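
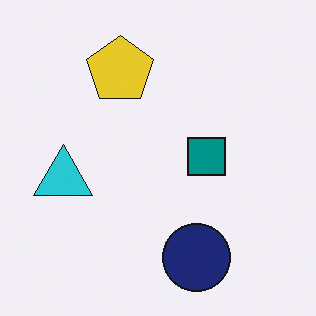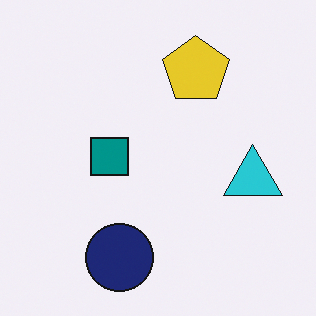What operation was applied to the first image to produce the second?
The transformation is: flipped horizontally (left ↔ right).

The cyan triangle is in the left of the first image and the right of the second — shapes on opposite sides of the vertical midline have swapped in a mirror flip.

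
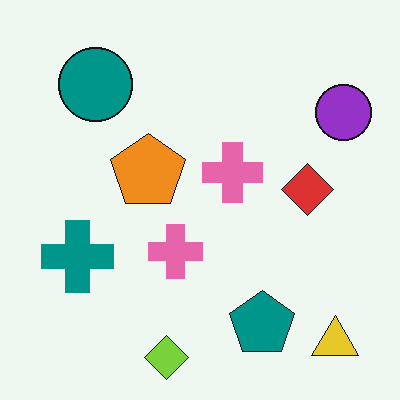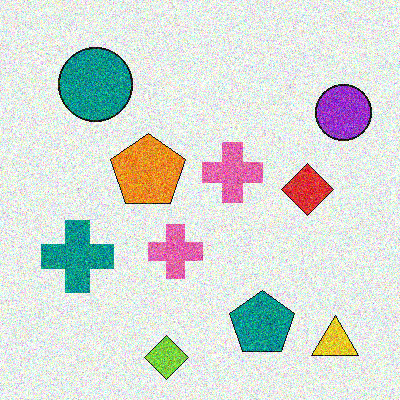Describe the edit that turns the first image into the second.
This is the original image degraded with a thick layer of grain.

Random speckle covers the whole image, including the flat background.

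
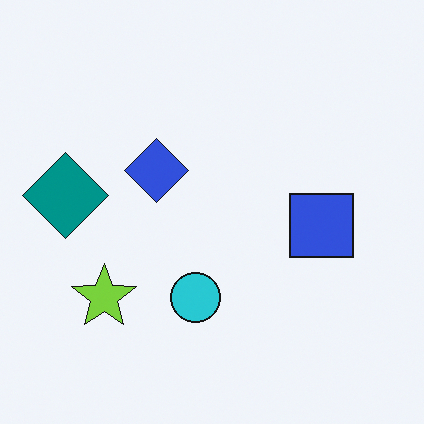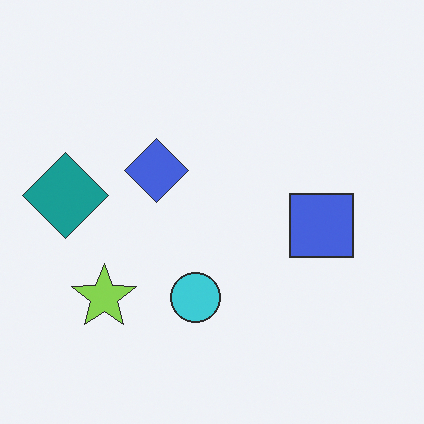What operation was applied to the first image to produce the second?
It was given slightly reduced contrast.

Tones are pushed toward mid-grey across the whole image — a global contrast change.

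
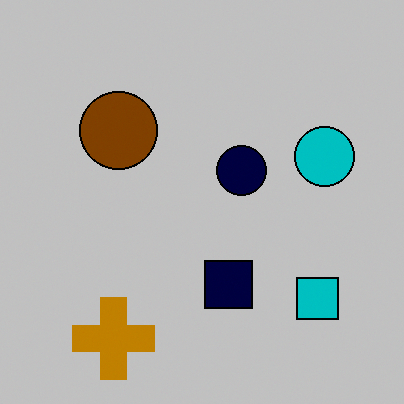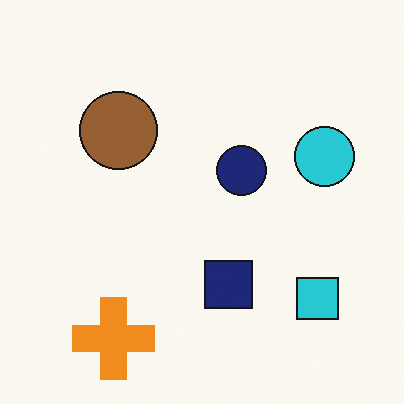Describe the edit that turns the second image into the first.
The transformation is: heavily posterized to just a handful of flat colors.

Each flat color has snapped to a coarser quantized level — most visibly, the near-white background has dropped to a flat grey.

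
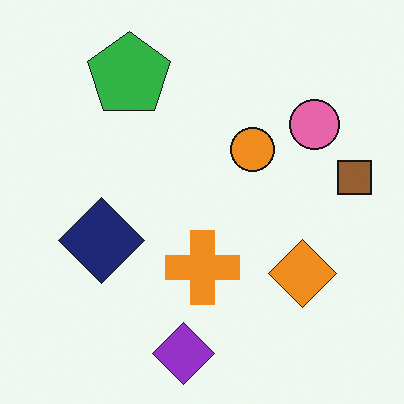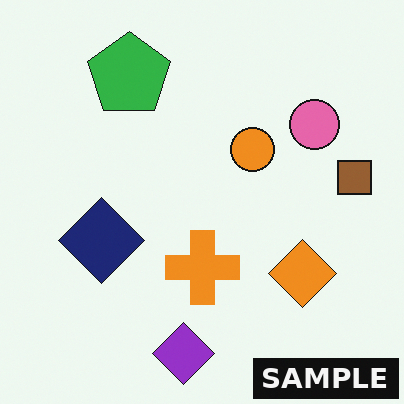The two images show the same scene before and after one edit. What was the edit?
It was watermarked with the text "SAMPLE" in the lower-right corner.

A dark label reading "SAMPLE" appears in the lower-right corner.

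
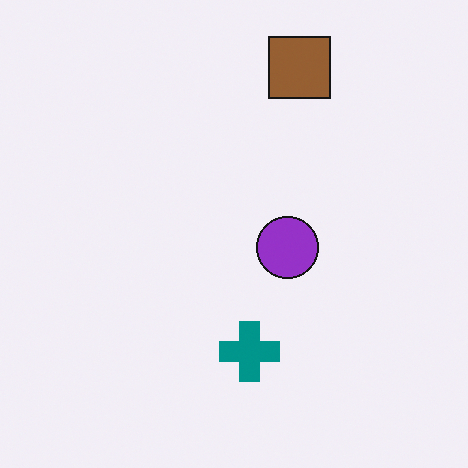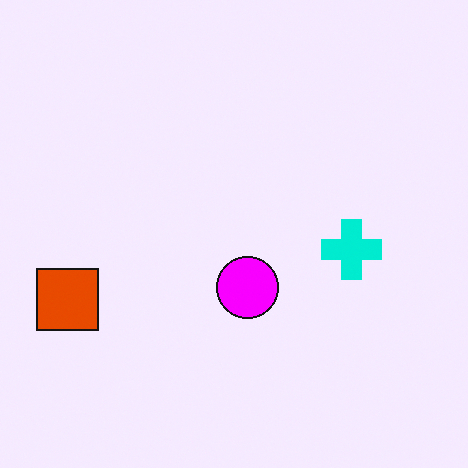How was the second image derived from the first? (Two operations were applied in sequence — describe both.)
The second image is the first transposed (reflected across the top-left ↔ bottom-right diagonal), then heavily oversaturated.

Shapes have swapped their row and column positions — what was in the top-right is now in the bottom-left — a diagonal reflection. All colors are more vivid — a global saturation change.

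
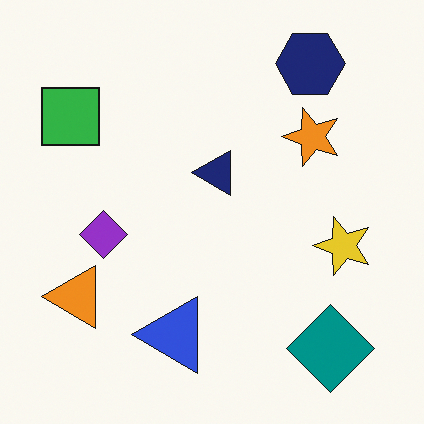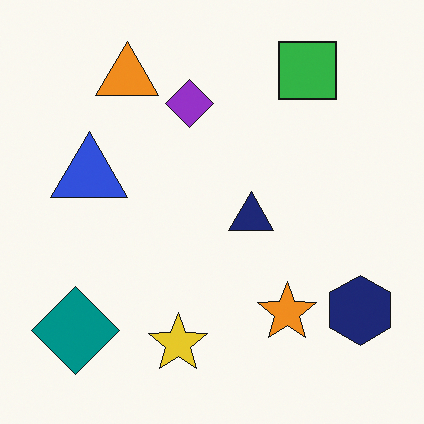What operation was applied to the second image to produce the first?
This is the original image rotated 90° counter-clockwise.

The teal diamond sits in the bottom-left of the second image and the bottom-right of the first — consistent with a whole-image 90° counter-clockwise rotation.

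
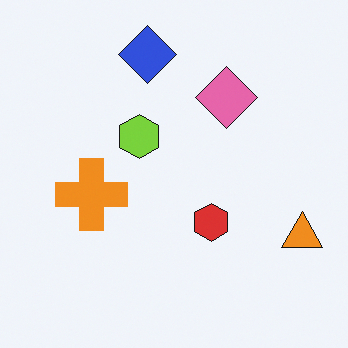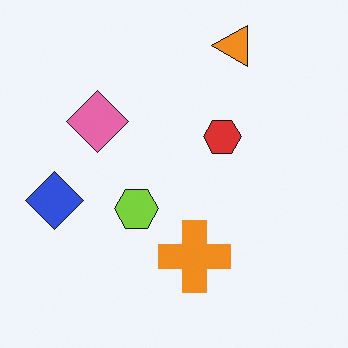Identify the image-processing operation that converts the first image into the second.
This is the original image rotated 90° counter-clockwise.

The orange triangle sits in the bottom-right of the first image and the top-right of the second — consistent with a whole-image 90° counter-clockwise rotation.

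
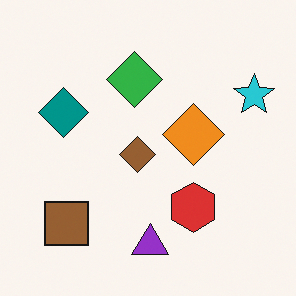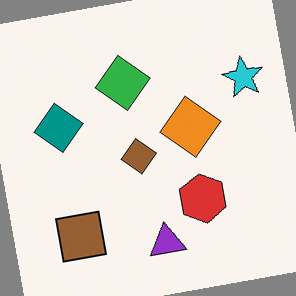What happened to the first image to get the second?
Rotated counter-clockwise by a small amount.

Every shape is tilted by the same angle and the image corners show triangular fill wedges — a whole-image rotation by a non-right angle.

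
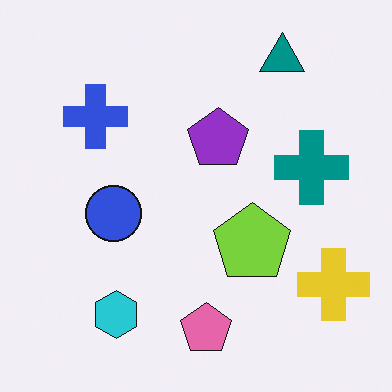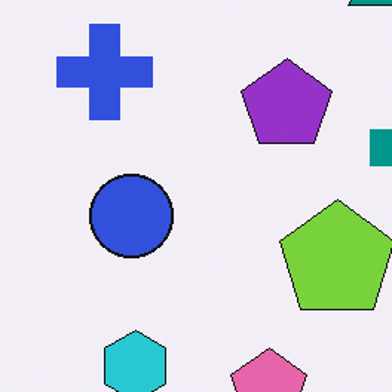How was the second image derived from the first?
It was cropped slightly and scaled back up.

The visible shapes are larger and the field of view is narrower; shapes near the original edges may be partly or wholly outside the frame — a crop-and-rescale.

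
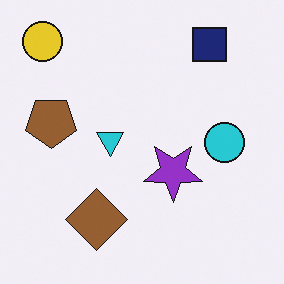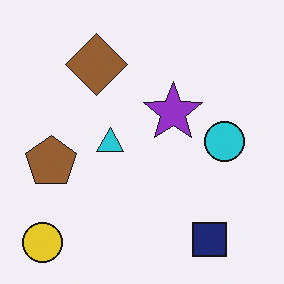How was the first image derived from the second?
The first image is the second flipped vertically (top ↔ bottom).

The yellow circle is in the bottom-left of the second image and the top-left of the first — shapes on opposite sides of the horizontal midline have swapped in a mirror flip.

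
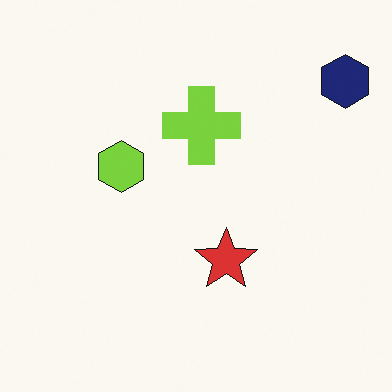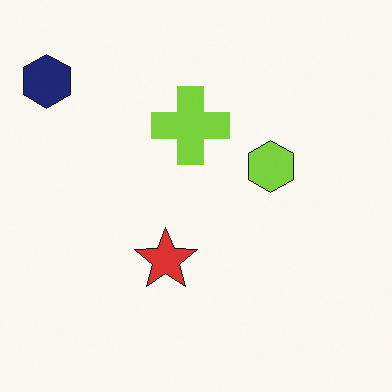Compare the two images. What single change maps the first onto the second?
This is the original image flipped horizontally (left ↔ right).

The navy hexagon is in the top-right of the first image and the top-left of the second — shapes on opposite sides of the vertical midline have swapped in a mirror flip.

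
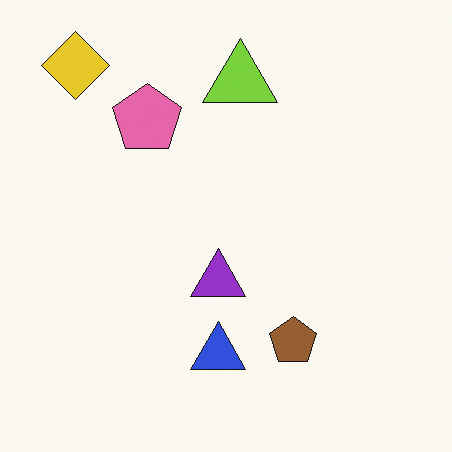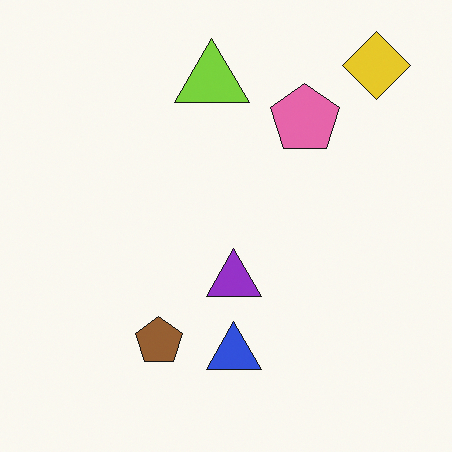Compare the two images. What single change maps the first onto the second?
The second image is the first flipped horizontally (left ↔ right).

The yellow diamond is in the top-left of the first image and the top-right of the second — shapes on opposite sides of the vertical midline have swapped in a mirror flip.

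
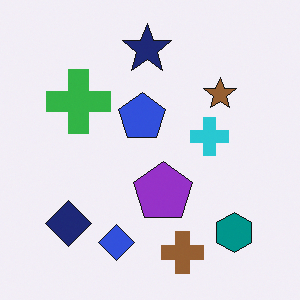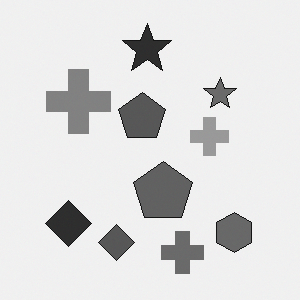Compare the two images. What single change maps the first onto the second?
It was converted to grayscale.

All color is removed — every shape is now a shade of grey.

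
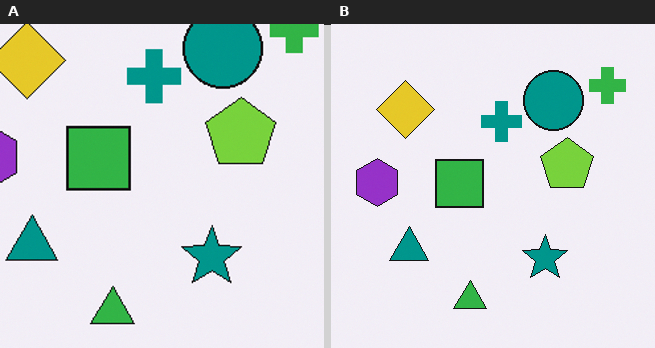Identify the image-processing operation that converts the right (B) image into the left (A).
The transformation is: cropped to a modestly smaller region and rescaled.

The visible shapes are larger and the field of view is narrower; shapes near the original edges may be partly or wholly outside the frame — a crop-and-rescale.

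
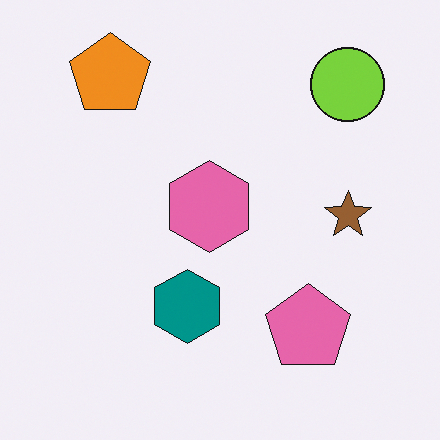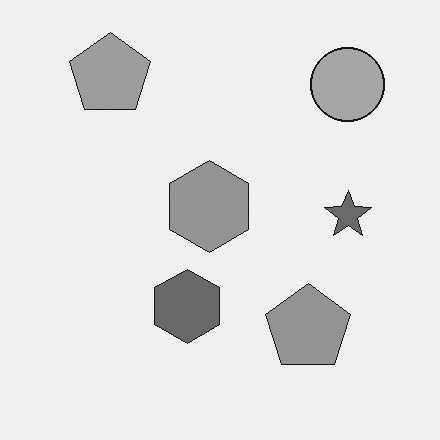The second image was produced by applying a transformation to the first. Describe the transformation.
It was converted to grayscale.

All color is removed — every shape is now a shade of grey.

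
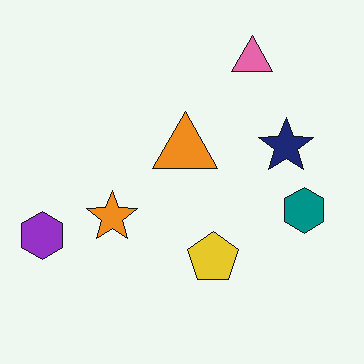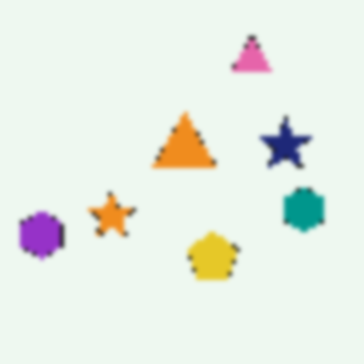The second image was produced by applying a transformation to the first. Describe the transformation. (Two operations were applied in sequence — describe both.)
The image was lightly pixelated (a mild mosaic effect), then lightly blurred.

Shapes are reduced to large square blocks; fine edges and outlines are lost — a downscale-then-upscale (mosaic) effect. Shape edges and outlines are uniformly softened across the whole image.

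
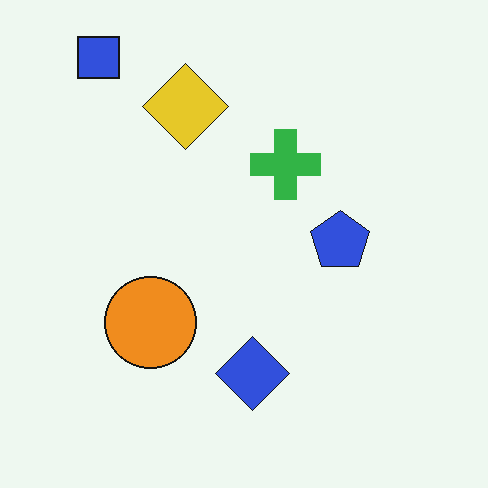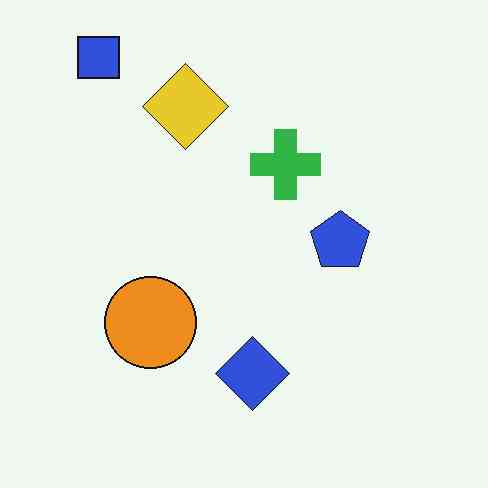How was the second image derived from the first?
This is the original image JPEG-compressed with visible artifacts.

Blocky 8×8 compression artifacts appear around shape edges and the flat background shows ringing — characteristic JPEG degradation.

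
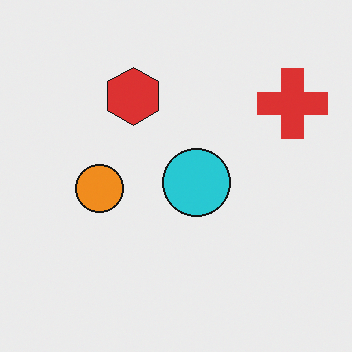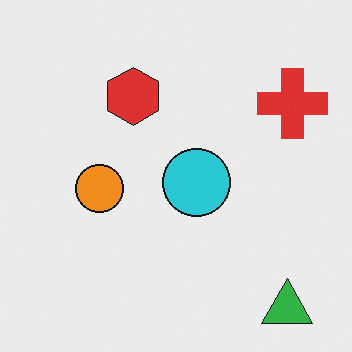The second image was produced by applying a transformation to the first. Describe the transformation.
Overlaid with an additional green triangle.

A green triangle appears in the second image that is absent from the first.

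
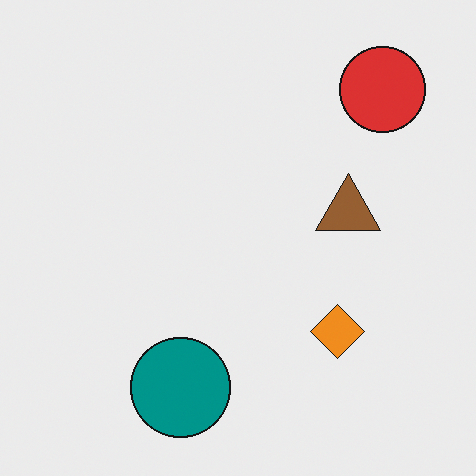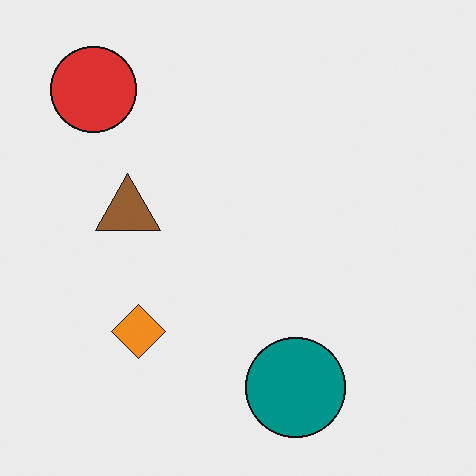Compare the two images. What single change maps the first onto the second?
It was flipped horizontally (left ↔ right).

The red circle is in the top-right of the first image and the top-left of the second — shapes on opposite sides of the vertical midline have swapped in a mirror flip.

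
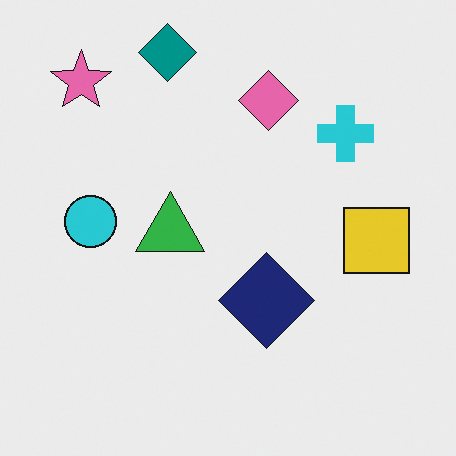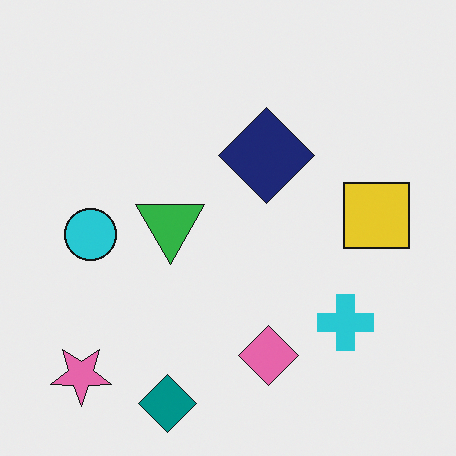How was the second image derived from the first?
This is the original image flipped vertically (top ↔ bottom).

The teal diamond is in the top of the first image and the bottom of the second — shapes on opposite sides of the horizontal midline have swapped in a mirror flip.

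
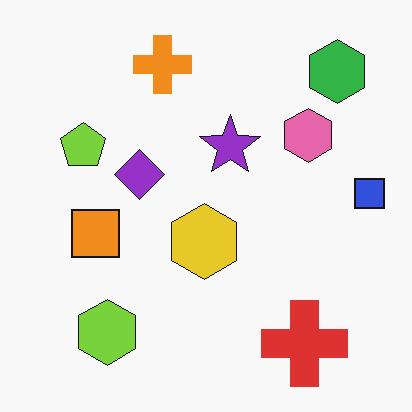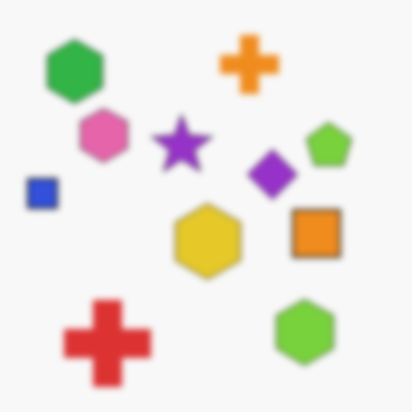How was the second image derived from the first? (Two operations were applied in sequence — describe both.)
This is the original image noticeably gaussian-blurred, then flipped horizontally (left ↔ right).

Shape edges and outlines are uniformly softened across the whole image. The blue square is in the right of the first image and the left of the second — shapes on opposite sides of the vertical midline have swapped in a mirror flip.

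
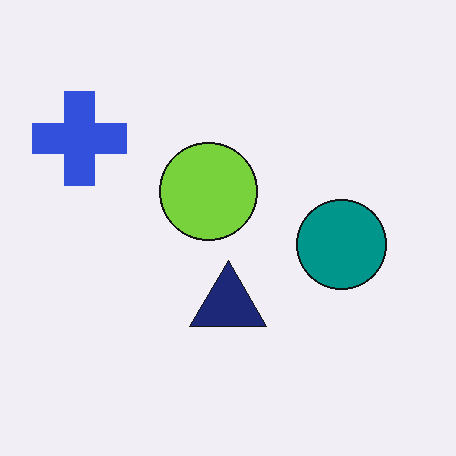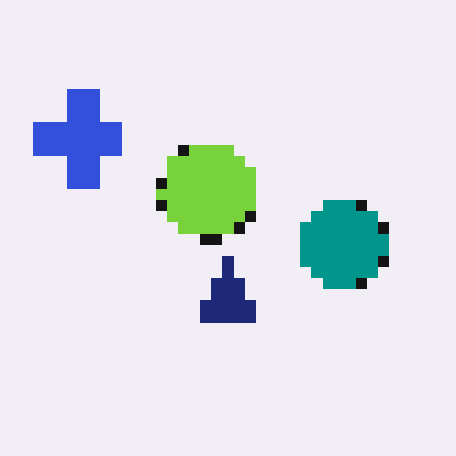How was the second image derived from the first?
It was heavily pixelated into large blocks.

Shapes are reduced to large square blocks; fine edges and outlines are lost — a downscale-then-upscale (mosaic) effect.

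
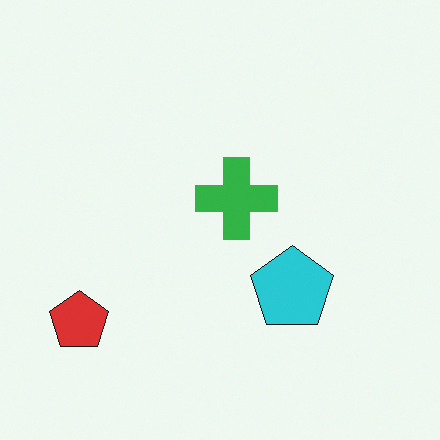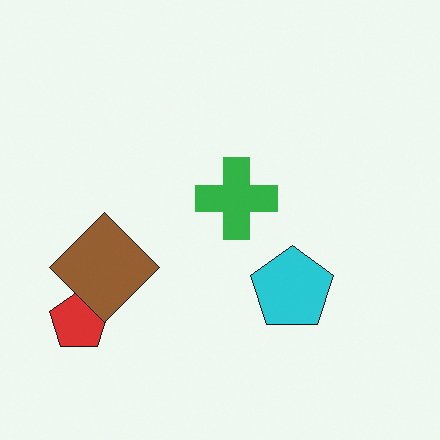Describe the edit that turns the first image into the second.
This is the original image overlaid with an additional brown diamond.

A brown diamond appears in the second image that is absent from the first.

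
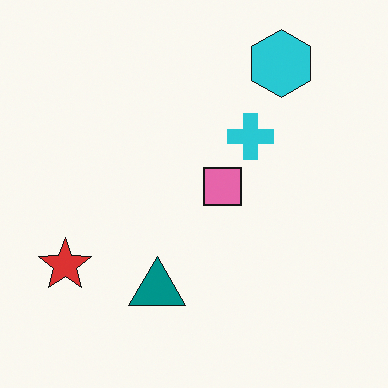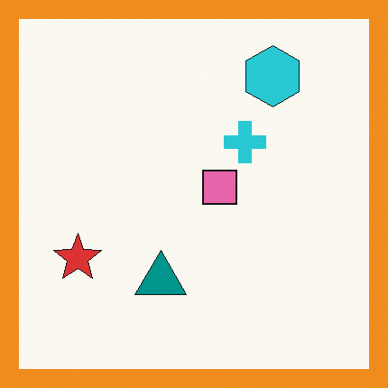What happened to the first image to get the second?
The image was framed with a orange border.

A solid orange frame runs around the edge of the second image, with the content slightly shrunk inside it.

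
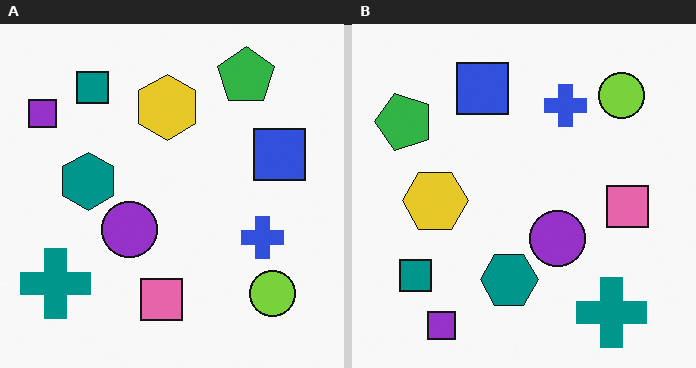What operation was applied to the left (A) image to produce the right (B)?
The transformation is: rotated 90° counter-clockwise.

The purple square sits in the top-left of the left (A) image and the bottom-left of the right (B) — consistent with a whole-image 90° counter-clockwise rotation.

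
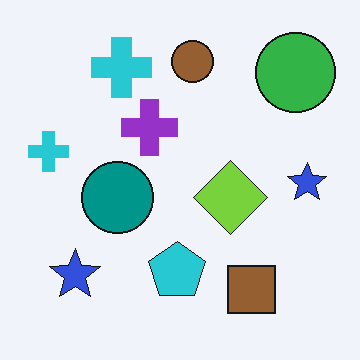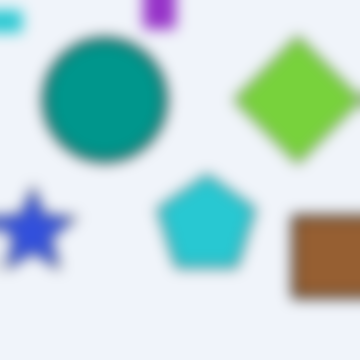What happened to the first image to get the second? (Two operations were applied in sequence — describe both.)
The transformation is: cropped to a noticeably smaller region and rescaled, then heavily blurred.

The visible shapes are larger and the field of view is narrower; shapes near the original edges may be partly or wholly outside the frame — a crop-and-rescale. Shape edges and outlines are uniformly softened across the whole image.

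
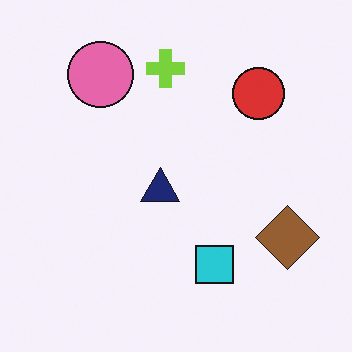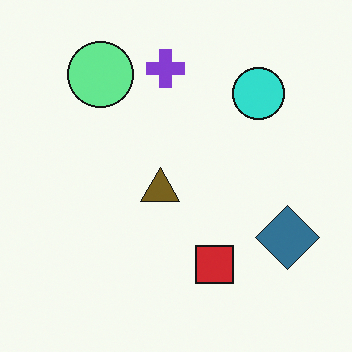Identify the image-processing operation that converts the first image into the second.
The image was hue-shifted by a large amount.

Every shape's color has rotated by the same amount around the hue wheel — a uniform hue shift.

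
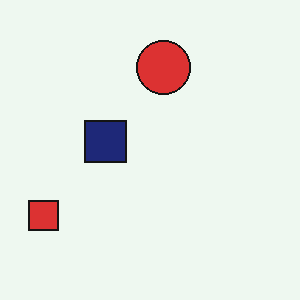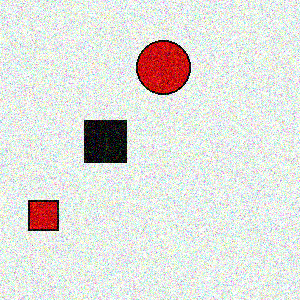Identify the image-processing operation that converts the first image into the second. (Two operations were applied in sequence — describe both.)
This is the original image boosted in contrast, then degraded with a thick layer of grain.

Tones are pushed away from mid-grey across the whole image — a global contrast change. Random speckle covers the whole image, including the flat background.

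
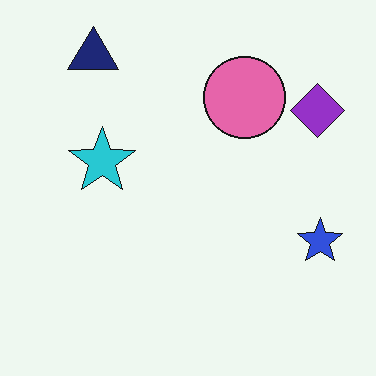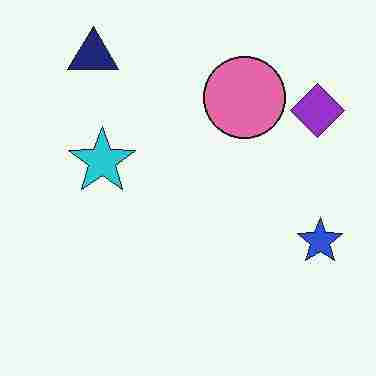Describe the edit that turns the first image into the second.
The transformation is: heavily JPEG-compressed with obvious blocking artifacts.

Blocky 8×8 compression artifacts appear around shape edges and the flat background shows ringing — characteristic JPEG degradation.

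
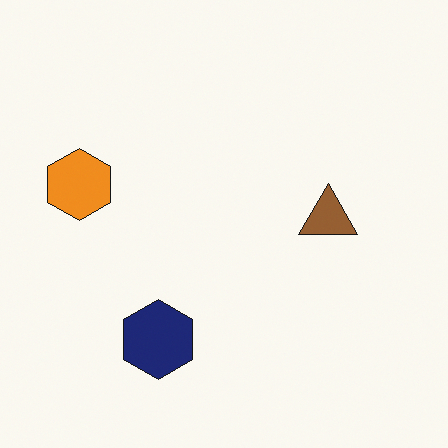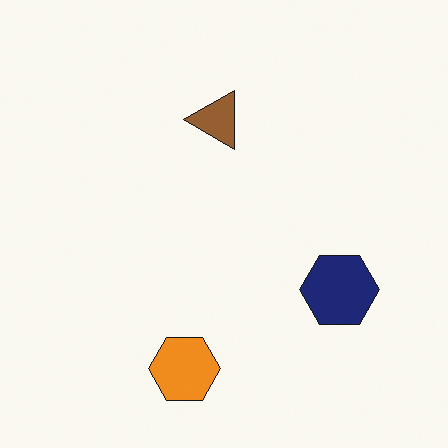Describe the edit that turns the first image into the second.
The transformation is: rotated 90° counter-clockwise.

The orange hexagon sits in the left of the first image and the bottom of the second — consistent with a whole-image 90° counter-clockwise rotation.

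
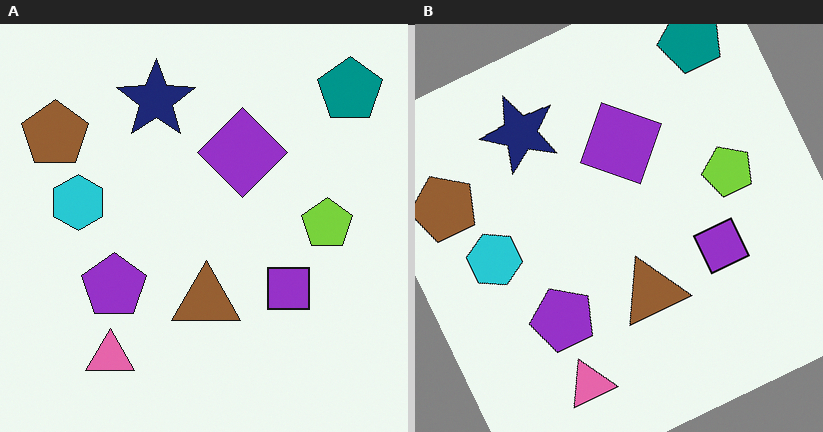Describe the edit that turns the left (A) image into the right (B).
The image was rotated counter-clockwise by a clearly visible amount.

Every shape is tilted by the same angle and the image corners show triangular fill wedges — a whole-image rotation by a non-right angle.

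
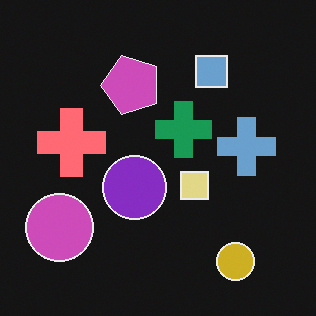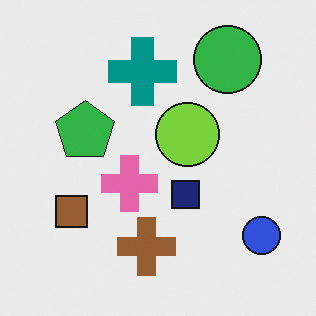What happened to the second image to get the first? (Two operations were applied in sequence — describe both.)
The transformation is: transposed (reflected across the top-left ↔ bottom-right diagonal), then color-inverted (negative).

Shapes have swapped their row and column positions — what was in the top-right is now in the bottom-left — a diagonal reflection. The light background has become dark and every shape's color is its complement — a photographic negative.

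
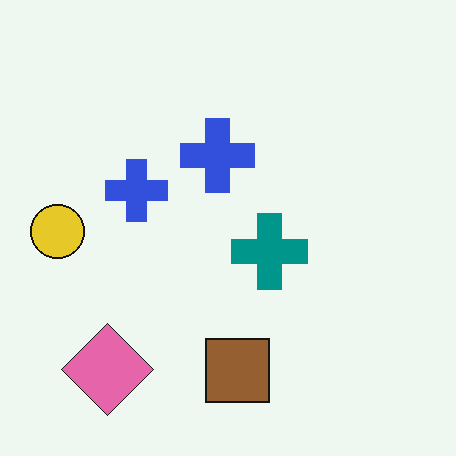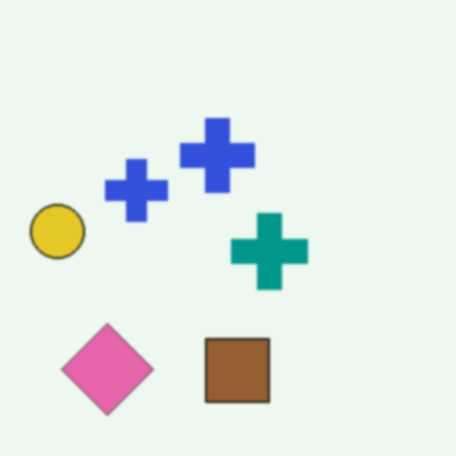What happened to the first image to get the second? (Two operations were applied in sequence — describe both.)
This is the original image given a subtle gaussian blur, then JPEG-compressed with visible artifacts.

Shape edges and outlines are uniformly softened across the whole image. Blocky 8×8 compression artifacts appear around shape edges and the flat background shows ringing — characteristic JPEG degradation.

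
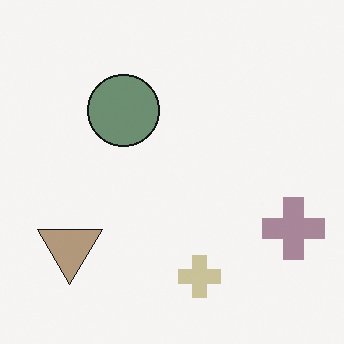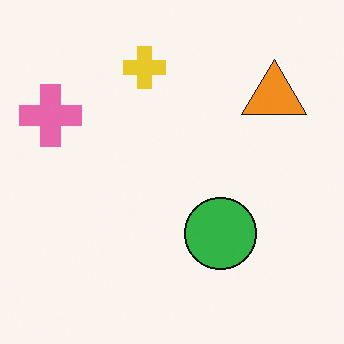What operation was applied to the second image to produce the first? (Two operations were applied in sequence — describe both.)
Heavily desaturated, then rotated 180°.

All colors are more muted and greyish — a global saturation change. The pink cross sits in the left of the second image and the right of the first — consistent with a whole-image 180° rotation.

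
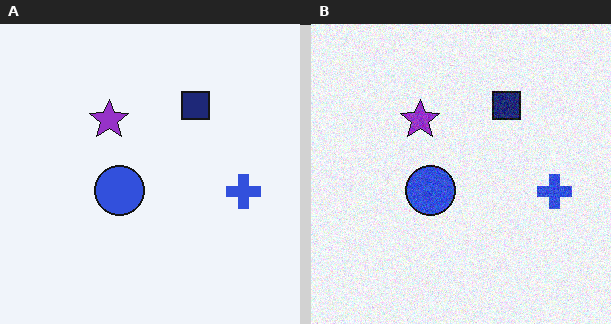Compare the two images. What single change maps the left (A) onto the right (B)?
This is the original image degraded with moderate additive noise.

Random speckle covers the whole image, including the flat background.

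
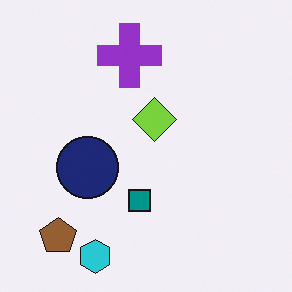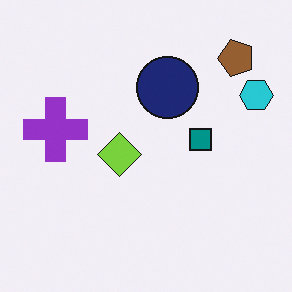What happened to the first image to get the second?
The second image is the first transposed (reflected across the top-left ↔ bottom-right diagonal).

Shapes have swapped their row and column positions — what was in the top-right is now in the bottom-left — a diagonal reflection.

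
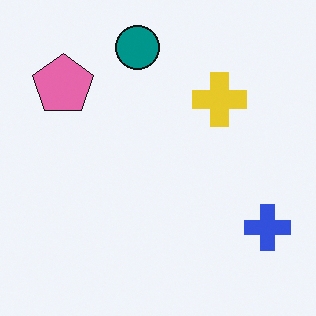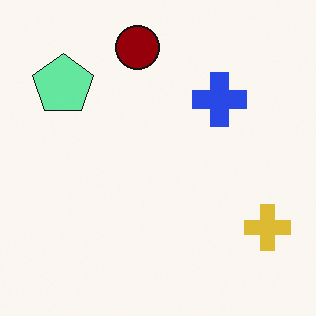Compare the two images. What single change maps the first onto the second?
It was hue-shifted by a large amount.

Every shape's color has rotated by the same amount around the hue wheel — a uniform hue shift.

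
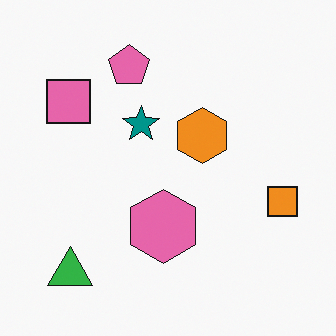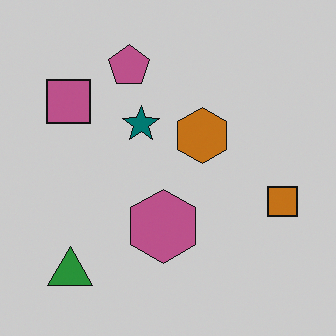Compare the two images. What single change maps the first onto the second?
The transformation is: darkened a little.

Every pixel — background and shapes alike — is uniformly darkened.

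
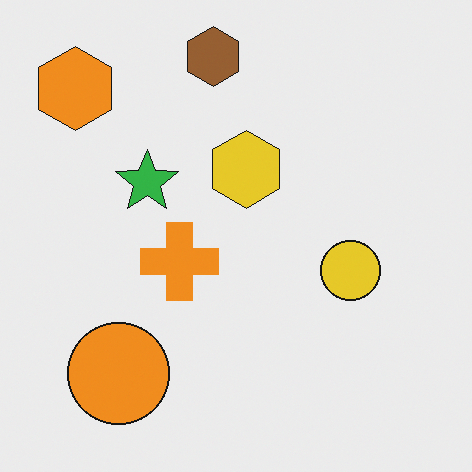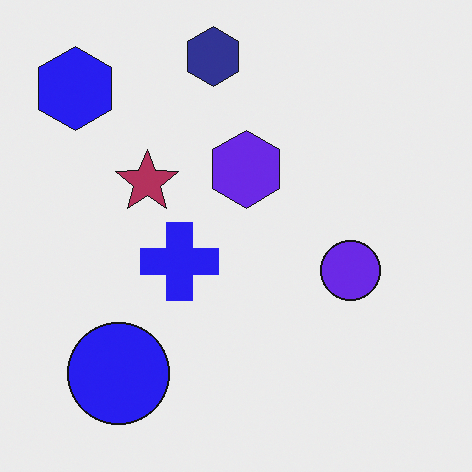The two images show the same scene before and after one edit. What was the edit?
It was hue-shifted by a large amount.

Every shape's color has rotated by the same amount around the hue wheel — a uniform hue shift.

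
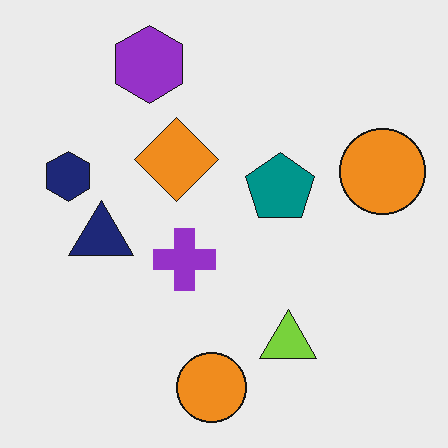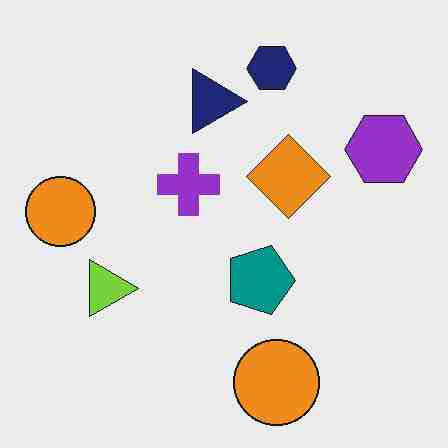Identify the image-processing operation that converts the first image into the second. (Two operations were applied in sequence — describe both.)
Heavily JPEG-compressed with obvious blocking artifacts, then rotated 90° clockwise.

Blocky 8×8 compression artifacts appear around shape edges and the flat background shows ringing — characteristic JPEG degradation. The purple hexagon sits in the top-left of the first image and the top-right of the second — consistent with a whole-image 90° clockwise rotation.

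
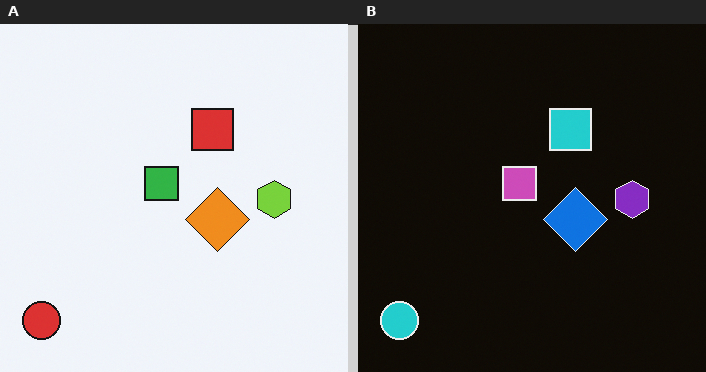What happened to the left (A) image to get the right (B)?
The transformation is: color-inverted (negative).

The light background has become dark and every shape's color is its complement — a photographic negative.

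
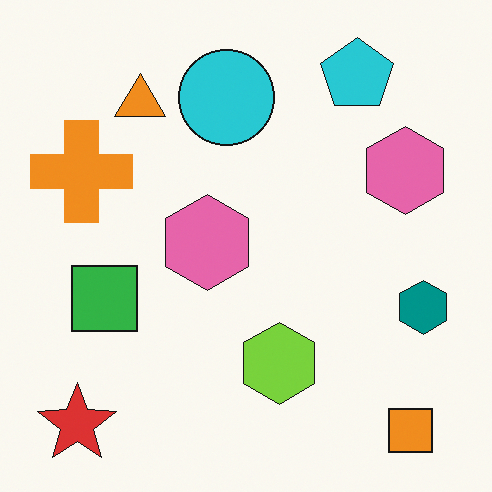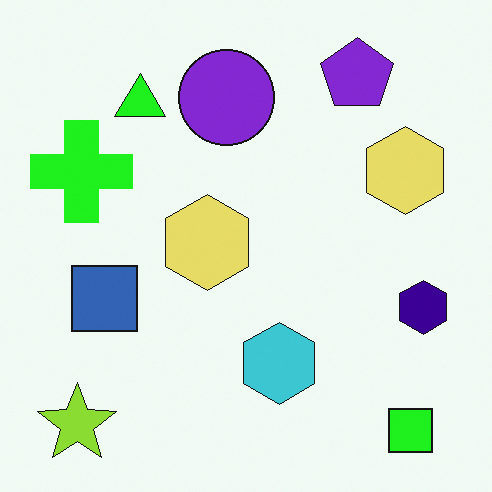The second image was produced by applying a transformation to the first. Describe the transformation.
The transformation is: hue-shifted through roughly a third of the color wheel.

Every shape's color has rotated by the same amount around the hue wheel — a uniform hue shift.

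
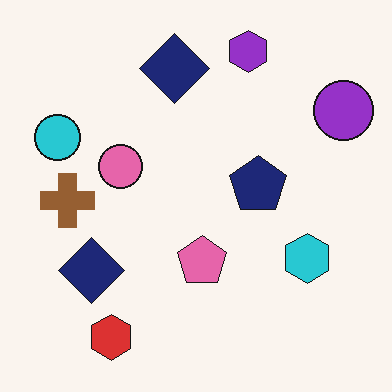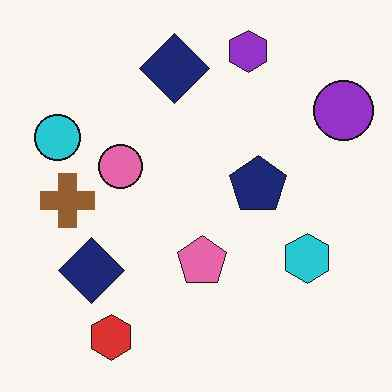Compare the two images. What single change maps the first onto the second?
It was JPEG-compressed with visible artifacts.

Blocky 8×8 compression artifacts appear around shape edges and the flat background shows ringing — characteristic JPEG degradation.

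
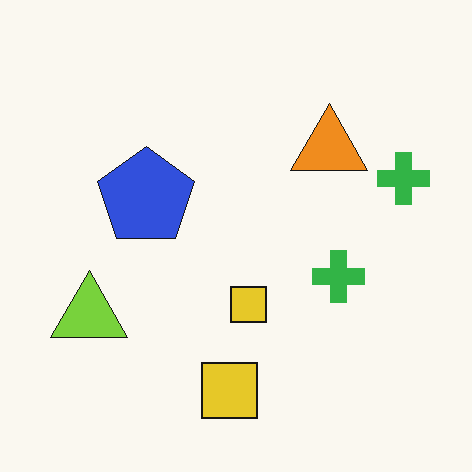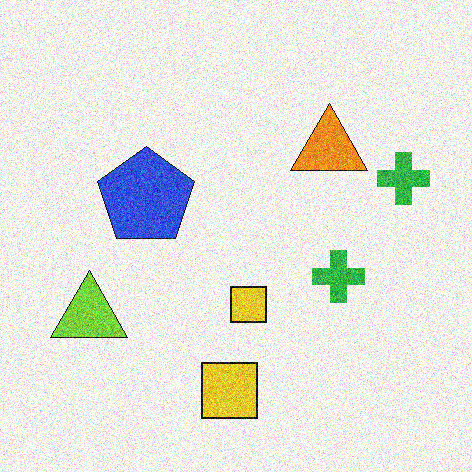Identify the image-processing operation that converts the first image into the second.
Degraded with a thick layer of grain.

Random speckle covers the whole image, including the flat background.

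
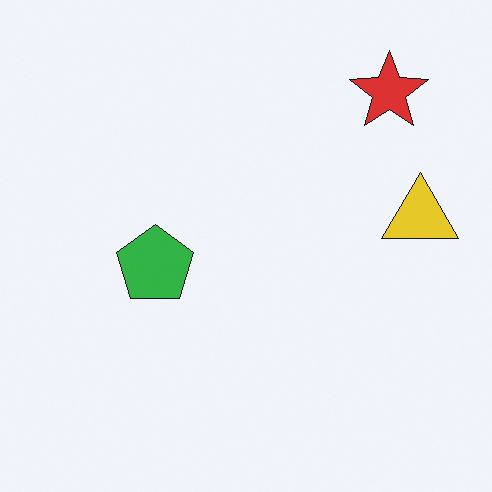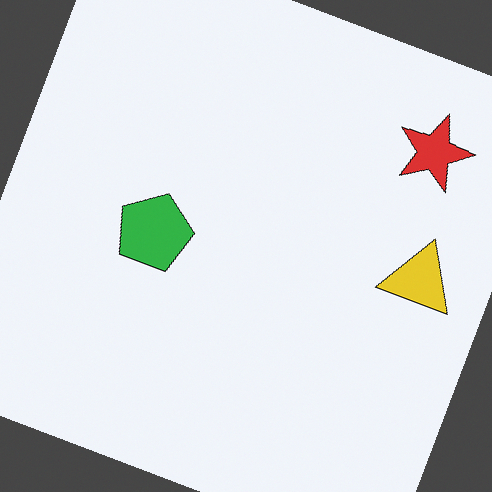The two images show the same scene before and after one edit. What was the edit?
Rotated clockwise by a moderate amount.

Every shape is tilted by the same angle and the image corners show triangular fill wedges — a whole-image rotation by a non-right angle.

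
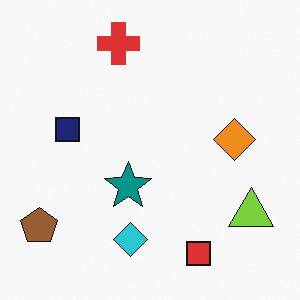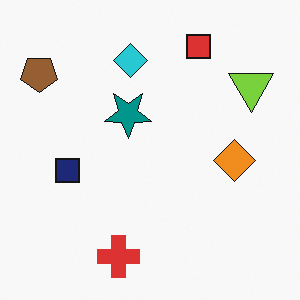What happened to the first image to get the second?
It was flipped vertically (top ↔ bottom).

The red cross is in the top of the first image and the bottom of the second — shapes on opposite sides of the horizontal midline have swapped in a mirror flip.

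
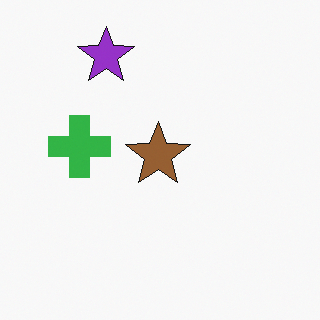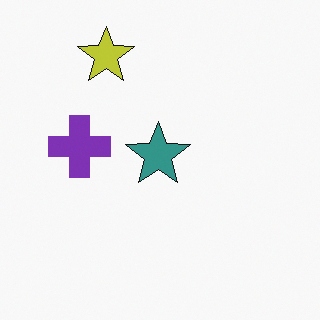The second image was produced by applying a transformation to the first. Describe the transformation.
The second image is the first hue-shifted noticeably.

Every shape's color has rotated by the same amount around the hue wheel — a uniform hue shift.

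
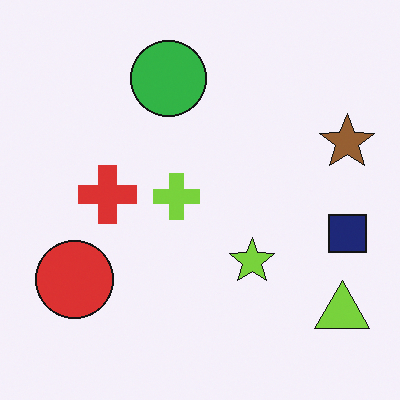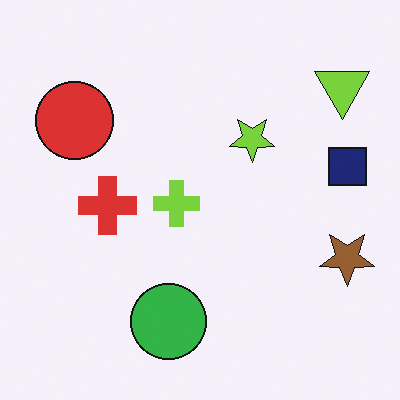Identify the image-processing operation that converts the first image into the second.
This is the original image flipped vertically (top ↔ bottom).

The green circle is in the top of the first image and the bottom of the second — shapes on opposite sides of the horizontal midline have swapped in a mirror flip.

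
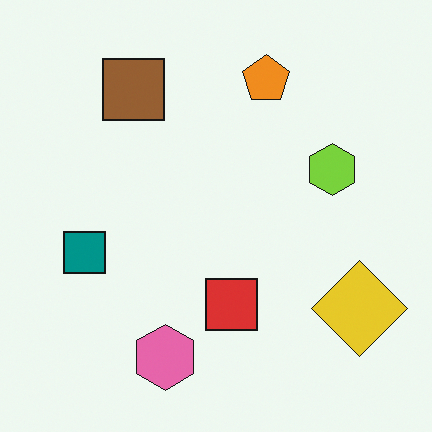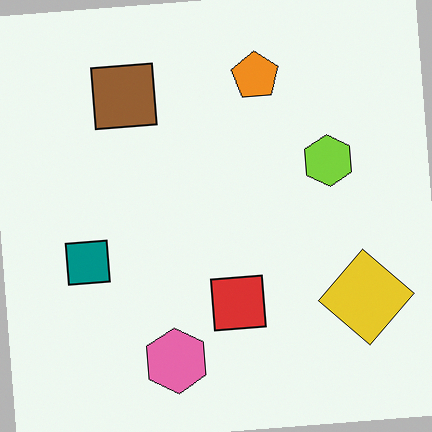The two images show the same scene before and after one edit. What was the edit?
The transformation is: rotated counter-clockwise by a small amount.

Every shape is tilted by the same angle and the image corners show triangular fill wedges — a whole-image rotation by a non-right angle.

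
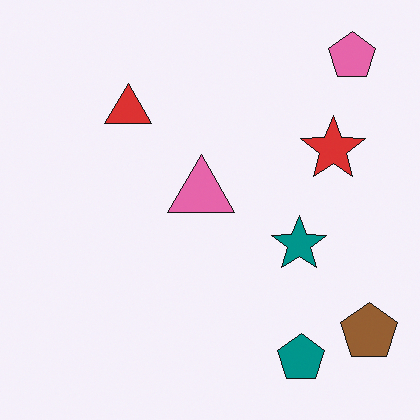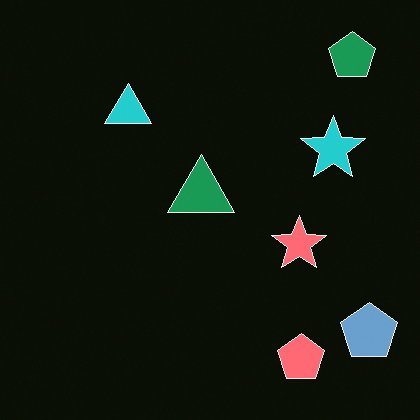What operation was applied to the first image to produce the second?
This is the original image color-inverted (negative).

The light background has become dark and every shape's color is its complement — a photographic negative.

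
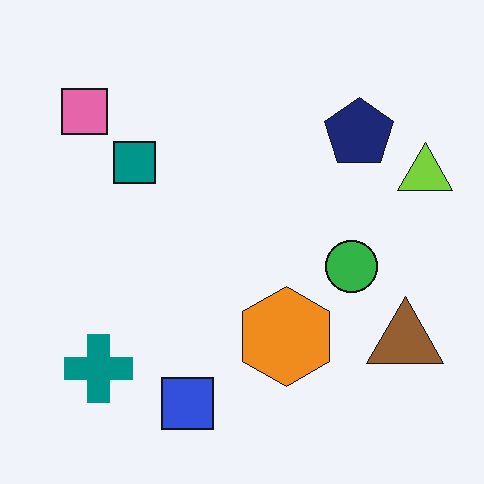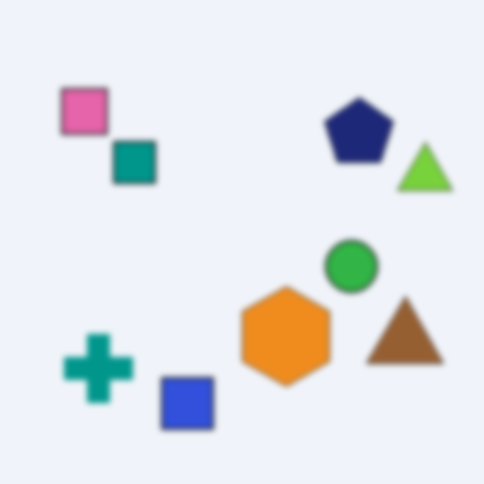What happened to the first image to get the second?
Noticeably gaussian-blurred.

Shape edges and outlines are uniformly softened across the whole image.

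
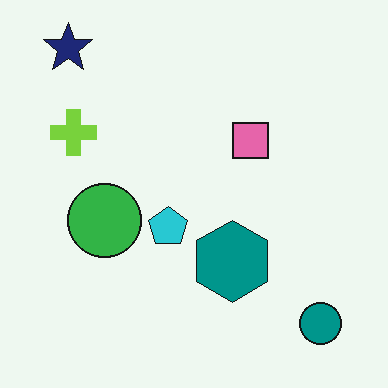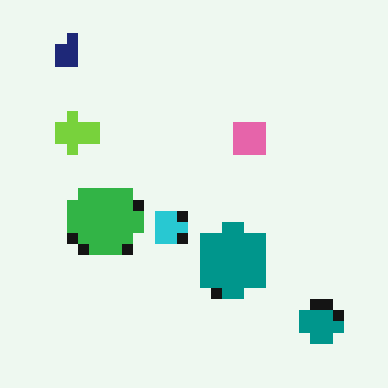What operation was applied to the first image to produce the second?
The second image is the first coarsely pixelated.

Shapes are reduced to large square blocks; fine edges and outlines are lost — a downscale-then-upscale (mosaic) effect.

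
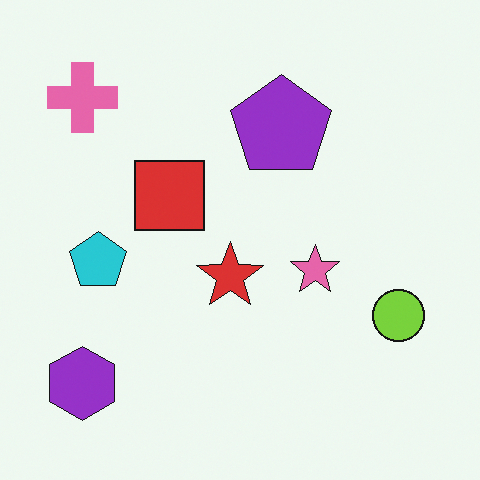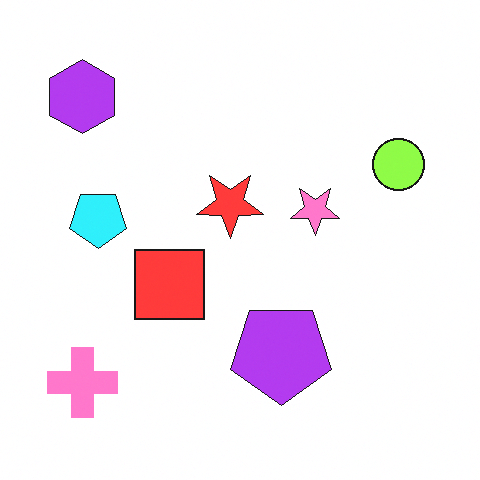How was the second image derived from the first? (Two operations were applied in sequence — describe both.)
The transformation is: flipped vertically (top ↔ bottom), then slightly brightened.

The purple hexagon is in the bottom-left of the first image and the top-left of the second — shapes on opposite sides of the horizontal midline have swapped in a mirror flip. Every pixel — background and shapes alike — is uniformly brightened.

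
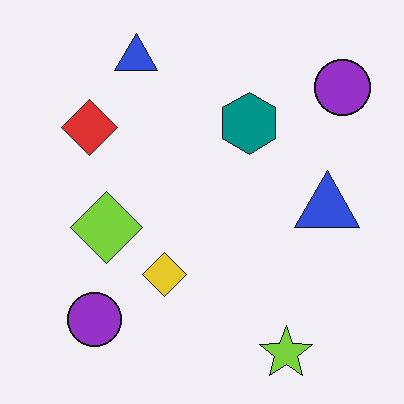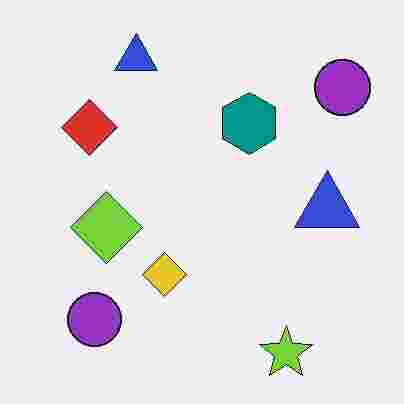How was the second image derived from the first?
This is the original image degraded with heavy JPEG compression.

Blocky 8×8 compression artifacts appear around shape edges and the flat background shows ringing — characteristic JPEG degradation.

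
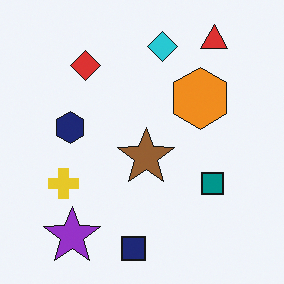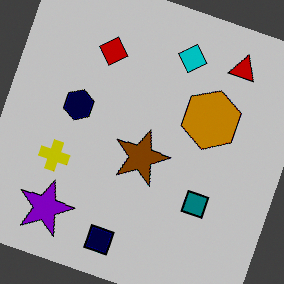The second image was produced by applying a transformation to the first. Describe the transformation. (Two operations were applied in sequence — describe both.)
The image was rotated clockwise by a moderate amount, then aggressively posterized.

Every shape is tilted by the same angle and the image corners show triangular fill wedges — a whole-image rotation by a non-right angle. Each flat color has snapped to a coarser quantized level — most visibly, the near-white background has dropped to a flat grey.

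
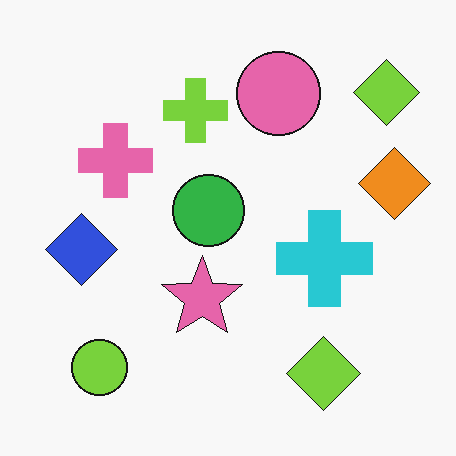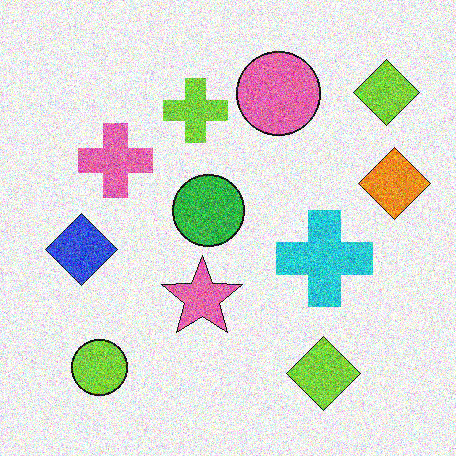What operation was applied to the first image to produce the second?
The image was degraded with a thick layer of grain.

Random speckle covers the whole image, including the flat background.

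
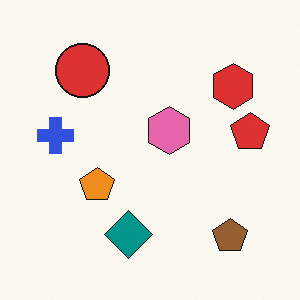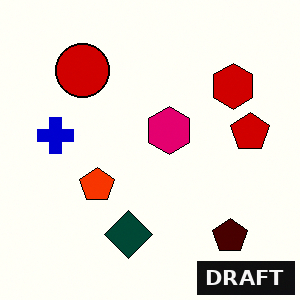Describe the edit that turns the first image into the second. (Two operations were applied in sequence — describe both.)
This is the original image boosted in contrast, then watermarked with the text "DRAFT" in the lower-right corner.

Tones are pushed away from mid-grey across the whole image — a global contrast change. A dark label reading "DRAFT" appears in the lower-right corner.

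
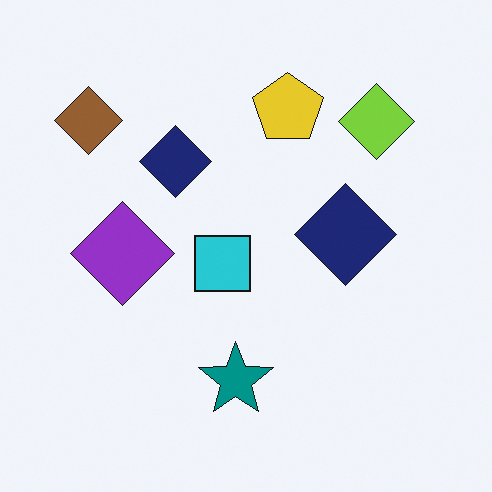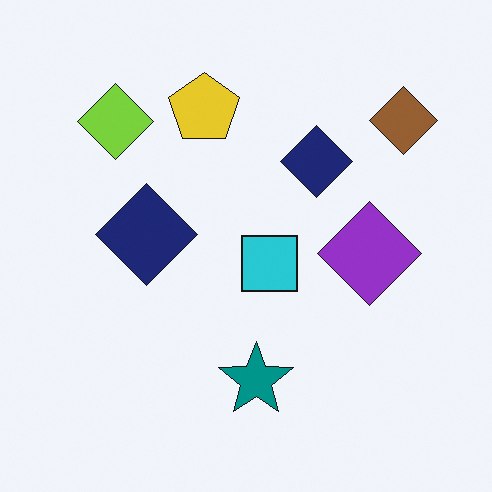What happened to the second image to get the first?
The transformation is: flipped horizontally (left ↔ right).

The brown diamond is in the top-right of the second image and the top-left of the first — shapes on opposite sides of the vertical midline have swapped in a mirror flip.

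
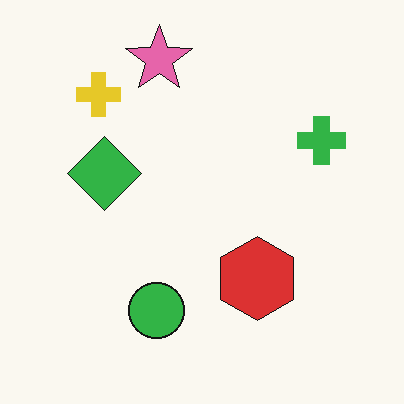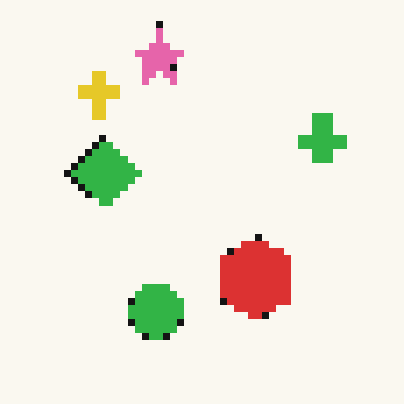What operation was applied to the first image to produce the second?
The image was pixelated into visible square blocks.

Shapes are reduced to large square blocks; fine edges and outlines are lost — a downscale-then-upscale (mosaic) effect.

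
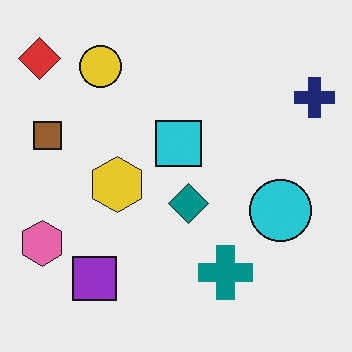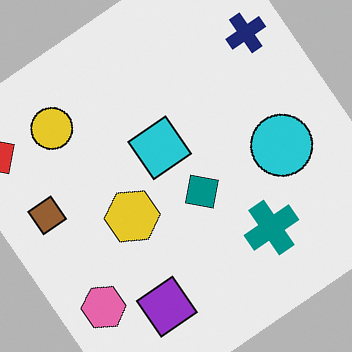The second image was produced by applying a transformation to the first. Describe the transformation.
Rotated counter-clockwise by a large amount — several tens of degrees.

Every shape is tilted by the same angle and the image corners show triangular fill wedges — a whole-image rotation by a non-right angle.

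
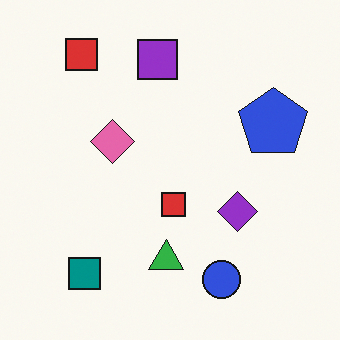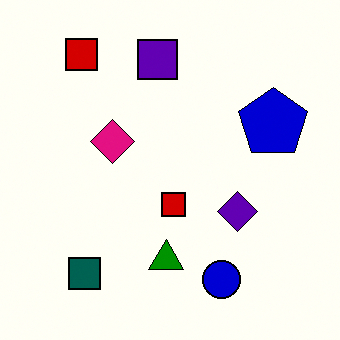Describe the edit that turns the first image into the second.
This is the original image given much higher contrast.

Tones are pushed away from mid-grey across the whole image — a global contrast change.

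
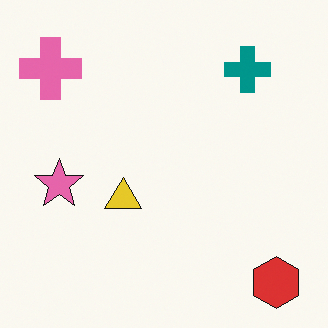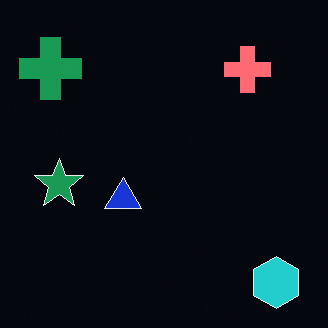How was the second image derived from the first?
Color-inverted (negative).

The light background has become dark and every shape's color is its complement — a photographic negative.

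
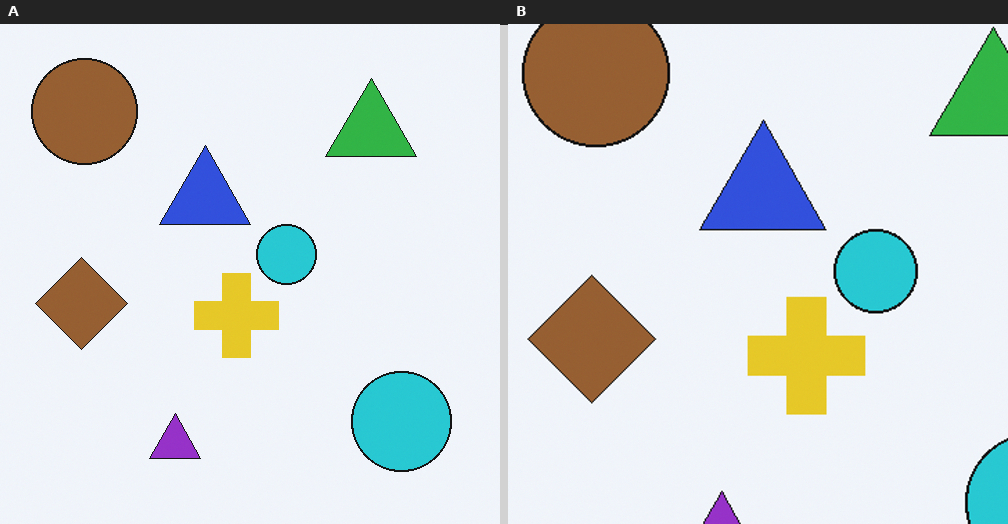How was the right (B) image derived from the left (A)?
The image was cropped to a modestly smaller region and rescaled.

The visible shapes are larger and the field of view is narrower; shapes near the original edges may be partly or wholly outside the frame — a crop-and-rescale.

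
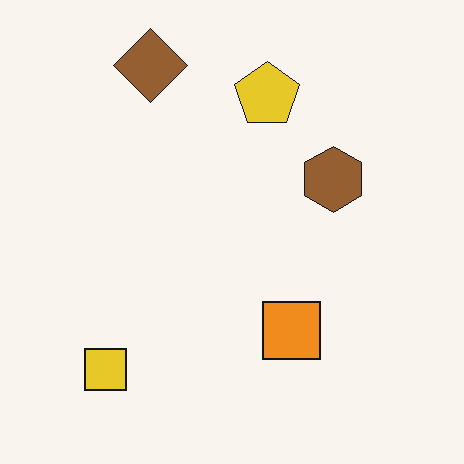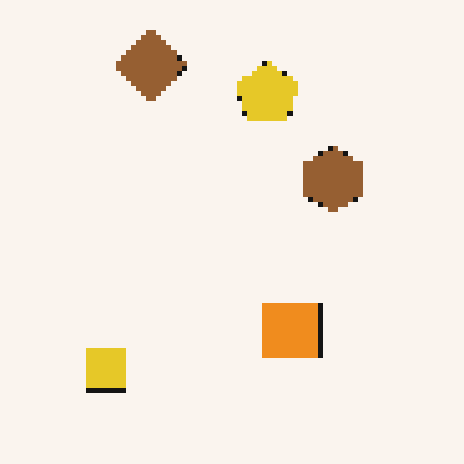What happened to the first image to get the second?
The second image is the first mildly pixelated.

Shapes are reduced to large square blocks; fine edges and outlines are lost — a downscale-then-upscale (mosaic) effect.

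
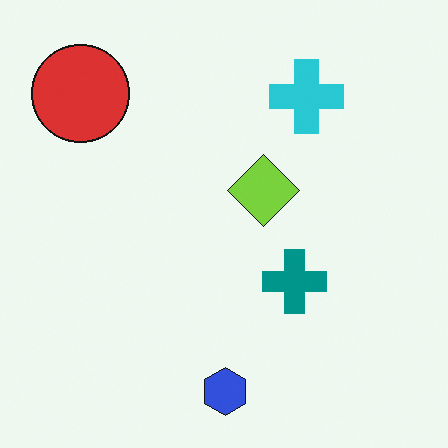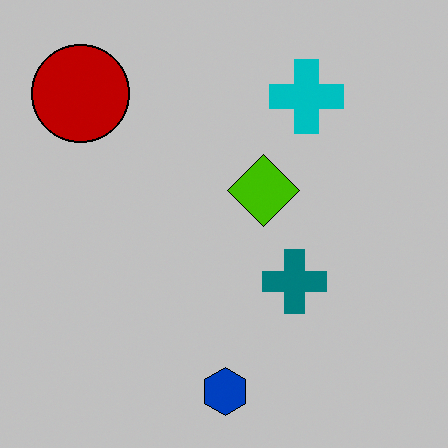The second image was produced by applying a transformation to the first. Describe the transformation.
It was aggressively posterized.

Each flat color has snapped to a coarser quantized level — most visibly, the near-white background has dropped to a flat grey.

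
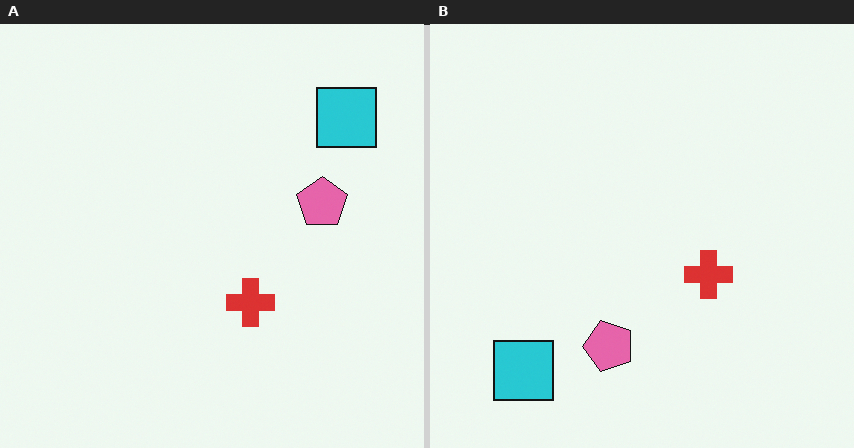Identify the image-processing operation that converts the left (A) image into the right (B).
The right (B) image is the left (A) transposed (reflected across the top-left ↔ bottom-right diagonal).

Shapes have swapped their row and column positions — what was in the top-right is now in the bottom-left — a diagonal reflection.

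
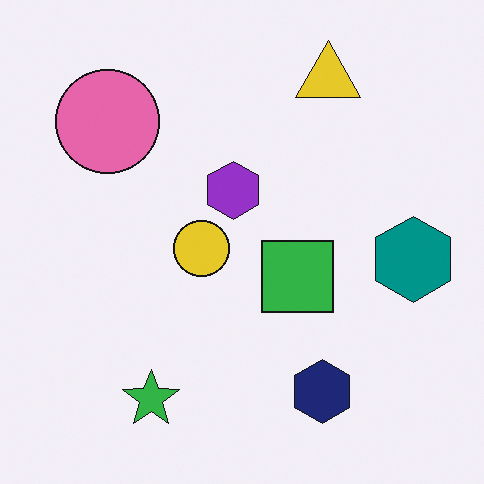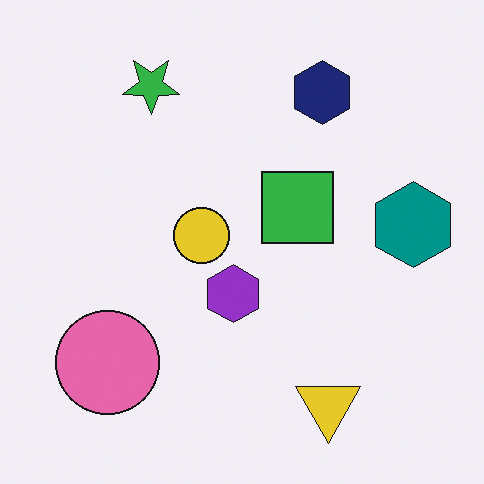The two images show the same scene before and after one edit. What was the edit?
Flipped vertically (top ↔ bottom).

The yellow triangle is in the top-right of the first image and the bottom-right of the second — shapes on opposite sides of the horizontal midline have swapped in a mirror flip.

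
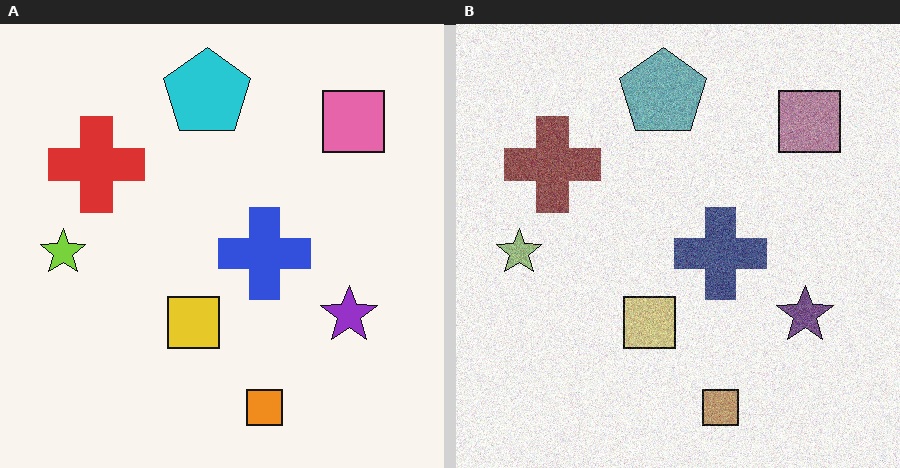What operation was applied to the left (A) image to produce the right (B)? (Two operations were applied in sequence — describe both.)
The right (B) image is the left (A) degraded with moderate additive noise, then made much more muted (saturation change).

Random speckle covers the whole image, including the flat background. All colors are more muted and greyish — a global saturation change.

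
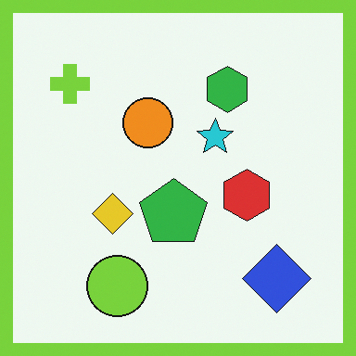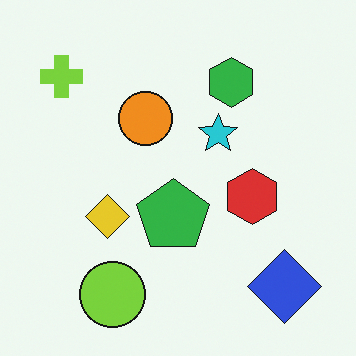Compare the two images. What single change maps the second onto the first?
The transformation is: framed with a lime border.

A solid lime frame runs around the edge of the first image, with the content slightly shrunk inside it.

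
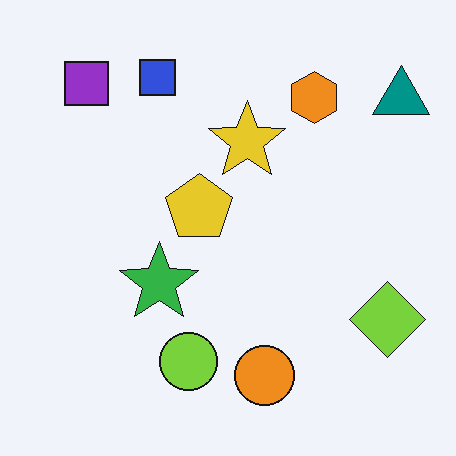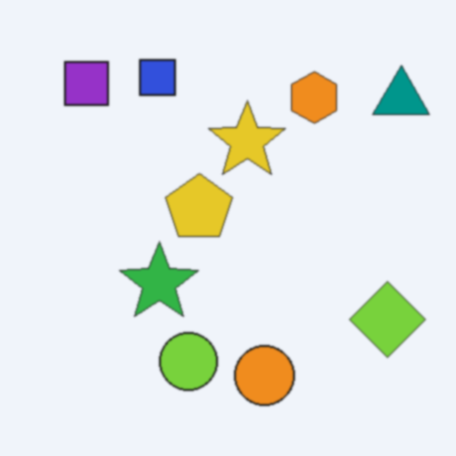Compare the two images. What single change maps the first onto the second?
This is the original image lightly blurred.

Shape edges and outlines are uniformly softened across the whole image.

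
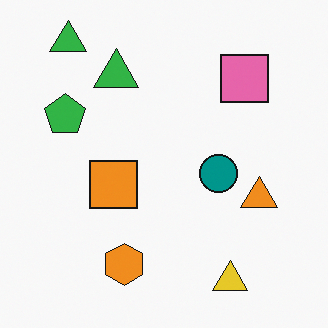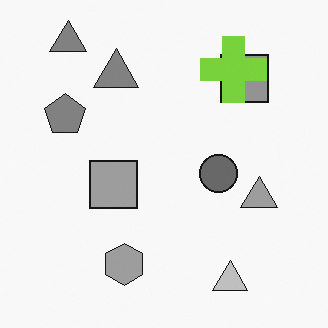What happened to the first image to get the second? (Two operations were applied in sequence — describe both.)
It was converted to grayscale, then overlaid with an additional lime cross.

All color is removed — every shape is now a shade of grey. A lime cross appears in the second image that is absent from the first.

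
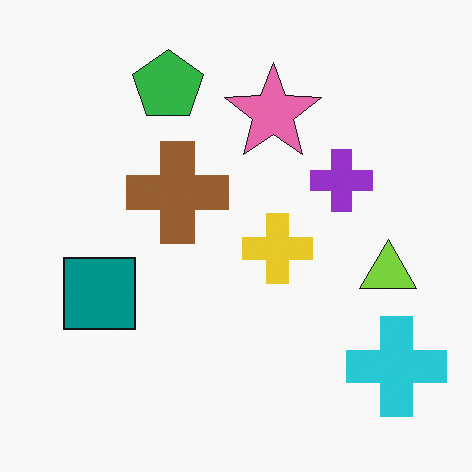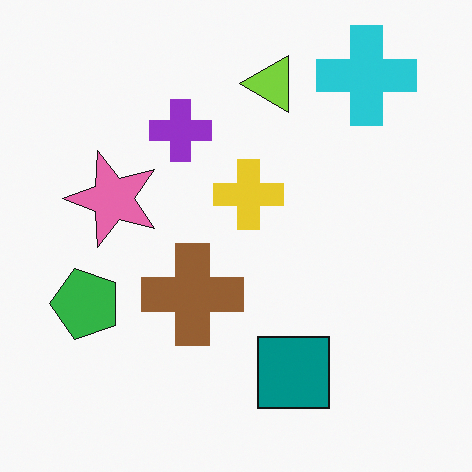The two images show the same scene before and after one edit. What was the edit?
It was rotated 90° counter-clockwise.

The cyan cross sits in the bottom-right of the first image and the top-right of the second — consistent with a whole-image 90° counter-clockwise rotation.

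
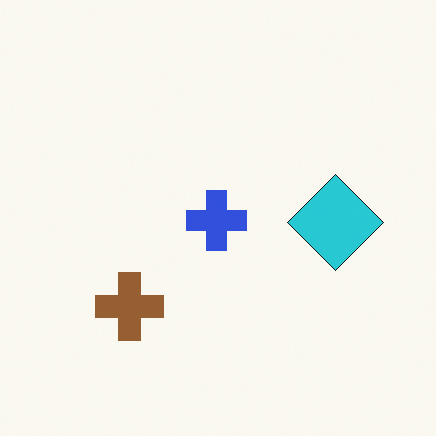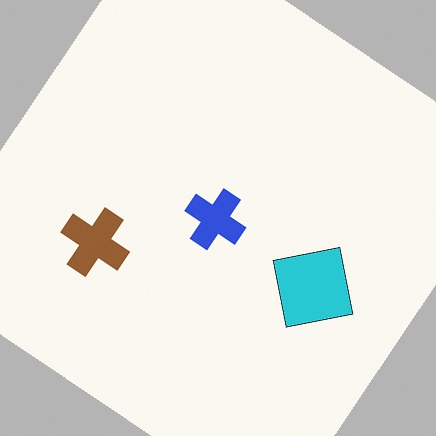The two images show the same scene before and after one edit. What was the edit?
The image was rotated clockwise by a large amount — several tens of degrees.

Every shape is tilted by the same angle and the image corners show triangular fill wedges — a whole-image rotation by a non-right angle.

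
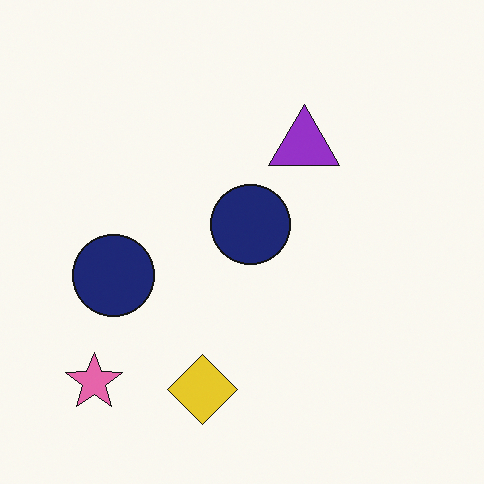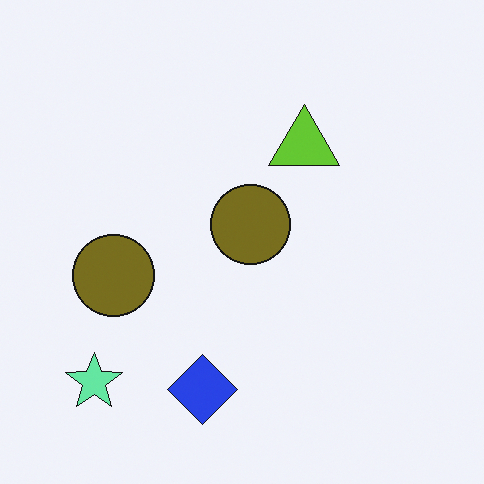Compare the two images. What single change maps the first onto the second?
The transformation is: hue-shifted through roughly half the color wheel.

Every shape's color has rotated by the same amount around the hue wheel — a uniform hue shift.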